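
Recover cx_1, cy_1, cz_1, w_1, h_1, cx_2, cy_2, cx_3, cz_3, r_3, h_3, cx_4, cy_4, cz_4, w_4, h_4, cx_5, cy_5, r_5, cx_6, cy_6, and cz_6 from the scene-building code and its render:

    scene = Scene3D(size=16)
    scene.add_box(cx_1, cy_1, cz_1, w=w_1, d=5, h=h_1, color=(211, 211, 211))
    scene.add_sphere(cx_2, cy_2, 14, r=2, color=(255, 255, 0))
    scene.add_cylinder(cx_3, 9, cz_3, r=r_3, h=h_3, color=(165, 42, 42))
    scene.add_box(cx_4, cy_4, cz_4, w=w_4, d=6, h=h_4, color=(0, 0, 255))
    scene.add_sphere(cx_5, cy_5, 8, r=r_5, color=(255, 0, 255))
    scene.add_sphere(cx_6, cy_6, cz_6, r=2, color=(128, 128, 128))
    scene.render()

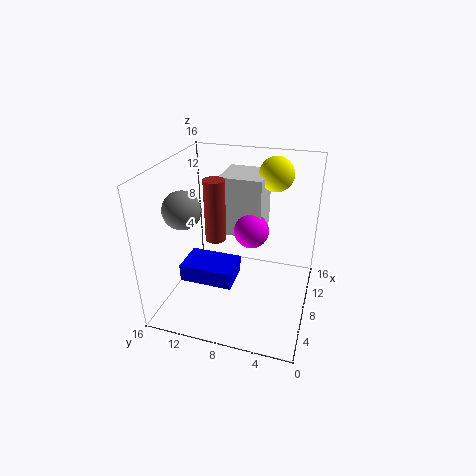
cx_1 = 10
cy_1 = 6
cz_1 = 7
w_1 = 5
h_1 = 7
cx_2 = 13
cy_2 = 5
cx_3 = 4
cz_3 = 10
r_3 = 1
h_3 = 6
cx_4 = 5
cy_4 = 8
cz_4 = 3
w_4 = 4
h_4 = 2
cx_5 = 10
cy_5 = 7
r_5 = 2
cx_6 = 5
cy_6 = 13
cz_6 = 12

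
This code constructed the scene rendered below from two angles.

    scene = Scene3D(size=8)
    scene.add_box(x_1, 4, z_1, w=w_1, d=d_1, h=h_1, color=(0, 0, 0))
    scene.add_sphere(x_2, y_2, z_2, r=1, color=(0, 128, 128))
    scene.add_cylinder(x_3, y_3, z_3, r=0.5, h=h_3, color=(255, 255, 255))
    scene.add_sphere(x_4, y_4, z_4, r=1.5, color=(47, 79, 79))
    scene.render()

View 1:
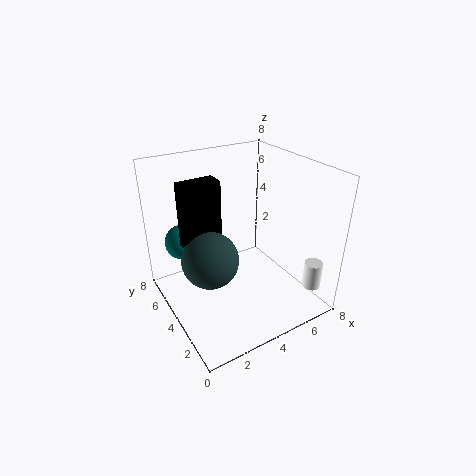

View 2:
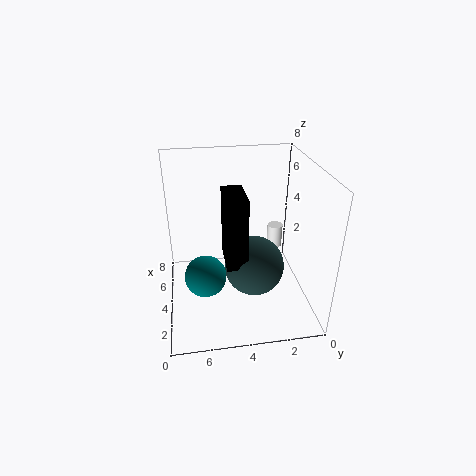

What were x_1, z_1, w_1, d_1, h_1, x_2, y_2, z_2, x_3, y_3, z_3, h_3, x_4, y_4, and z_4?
x_1 = 1, z_1 = 4, w_1 = 2, d_1 = 1, h_1 = 3.5, x_2 = 1.5, y_2 = 6, z_2 = 3.5, x_3 = 7, y_3 = 1, z_3 = 1.5, h_3 = 1.5, x_4 = 2, y_4 = 3.5, z_4 = 3.5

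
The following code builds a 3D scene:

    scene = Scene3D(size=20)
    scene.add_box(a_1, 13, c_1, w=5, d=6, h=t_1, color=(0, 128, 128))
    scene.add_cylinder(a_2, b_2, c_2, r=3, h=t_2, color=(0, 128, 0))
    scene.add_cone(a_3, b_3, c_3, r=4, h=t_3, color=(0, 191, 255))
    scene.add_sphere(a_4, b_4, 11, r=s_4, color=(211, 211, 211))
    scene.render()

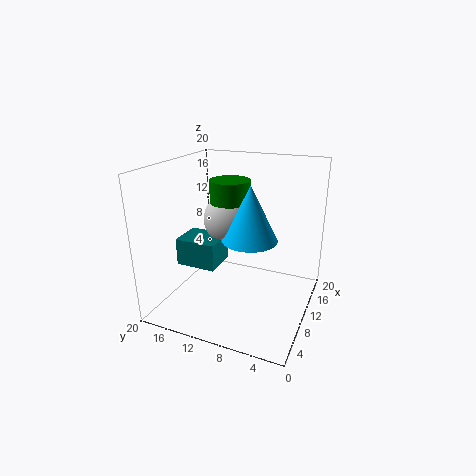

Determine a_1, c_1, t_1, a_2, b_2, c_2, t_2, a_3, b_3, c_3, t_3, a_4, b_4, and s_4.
a_1 = 8; c_1 = 5; t_1 = 4; a_2 = 14; b_2 = 13; c_2 = 12; t_2 = 5; a_3 = 12; b_3 = 9; c_3 = 9; t_3 = 8; a_4 = 14; b_4 = 13; s_4 = 4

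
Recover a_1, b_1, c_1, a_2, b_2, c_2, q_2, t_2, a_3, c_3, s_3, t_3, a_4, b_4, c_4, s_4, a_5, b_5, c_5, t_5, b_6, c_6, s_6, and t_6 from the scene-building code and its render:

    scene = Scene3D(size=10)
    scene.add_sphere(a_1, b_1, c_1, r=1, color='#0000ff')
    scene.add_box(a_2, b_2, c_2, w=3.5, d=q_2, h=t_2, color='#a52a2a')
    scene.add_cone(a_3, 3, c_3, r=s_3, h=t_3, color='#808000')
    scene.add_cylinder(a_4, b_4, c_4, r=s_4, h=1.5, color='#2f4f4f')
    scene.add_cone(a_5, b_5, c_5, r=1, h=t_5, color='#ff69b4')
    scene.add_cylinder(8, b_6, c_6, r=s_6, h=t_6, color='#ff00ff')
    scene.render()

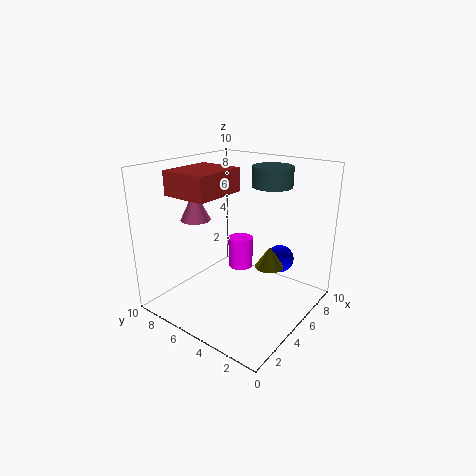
a_1 = 7.5
b_1 = 3
c_1 = 3
a_2 = 1
b_2 = 4.5
c_2 = 8.5
q_2 = 3
t_2 = 1.5
a_3 = 6
c_3 = 3
s_3 = 1
t_3 = 1.5
a_4 = 8.5
b_4 = 4.5
c_4 = 8
s_4 = 1.5
a_5 = 3
b_5 = 7
c_5 = 6.5
t_5 = 2
b_6 = 7
c_6 = 1
s_6 = 1
t_6 = 2.5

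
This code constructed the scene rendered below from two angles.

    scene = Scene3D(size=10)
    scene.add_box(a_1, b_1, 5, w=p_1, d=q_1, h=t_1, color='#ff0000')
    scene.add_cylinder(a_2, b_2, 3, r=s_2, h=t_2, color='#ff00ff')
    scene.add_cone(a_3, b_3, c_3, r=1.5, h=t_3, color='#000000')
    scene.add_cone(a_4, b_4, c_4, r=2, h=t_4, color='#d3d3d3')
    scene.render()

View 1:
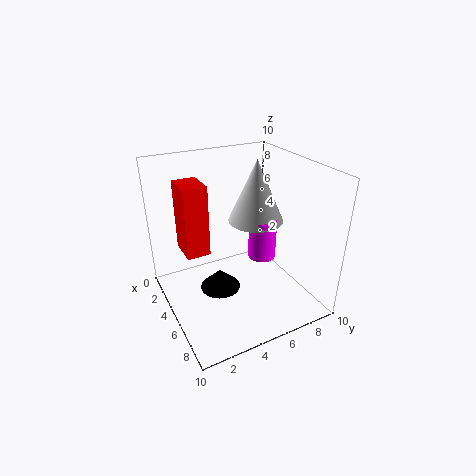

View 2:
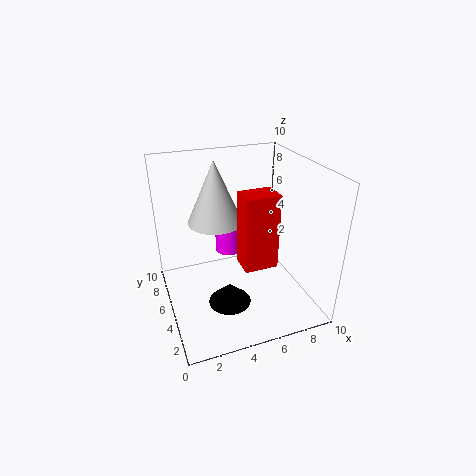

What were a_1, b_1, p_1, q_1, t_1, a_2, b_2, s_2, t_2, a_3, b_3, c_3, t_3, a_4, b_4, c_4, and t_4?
a_1 = 4
b_1 = 1
p_1 = 2
q_1 = 1.5
t_1 = 4.5
a_2 = 5
b_2 = 7
s_2 = 1
t_2 = 3
a_3 = 4
b_3 = 4
c_3 = 0.5
t_3 = 1.5
a_4 = 4
b_4 = 7
c_4 = 5.5
t_4 = 4.5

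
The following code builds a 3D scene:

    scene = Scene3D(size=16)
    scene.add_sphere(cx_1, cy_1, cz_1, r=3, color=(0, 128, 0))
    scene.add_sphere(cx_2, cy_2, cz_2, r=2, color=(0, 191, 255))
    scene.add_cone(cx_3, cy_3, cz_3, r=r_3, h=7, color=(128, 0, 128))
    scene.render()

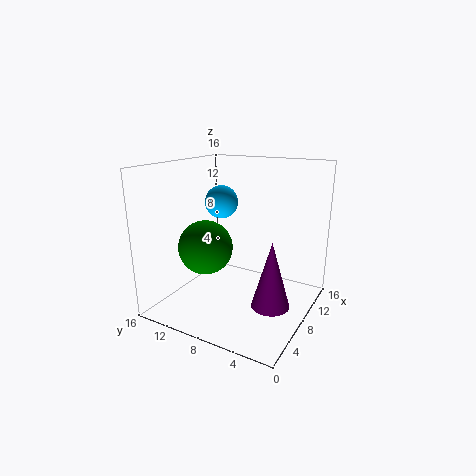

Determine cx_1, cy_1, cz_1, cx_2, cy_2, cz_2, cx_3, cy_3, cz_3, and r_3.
cx_1 = 6
cy_1 = 11
cz_1 = 7
cx_2 = 11
cy_2 = 12
cz_2 = 11
cx_3 = 6
cy_3 = 3
cz_3 = 2
r_3 = 2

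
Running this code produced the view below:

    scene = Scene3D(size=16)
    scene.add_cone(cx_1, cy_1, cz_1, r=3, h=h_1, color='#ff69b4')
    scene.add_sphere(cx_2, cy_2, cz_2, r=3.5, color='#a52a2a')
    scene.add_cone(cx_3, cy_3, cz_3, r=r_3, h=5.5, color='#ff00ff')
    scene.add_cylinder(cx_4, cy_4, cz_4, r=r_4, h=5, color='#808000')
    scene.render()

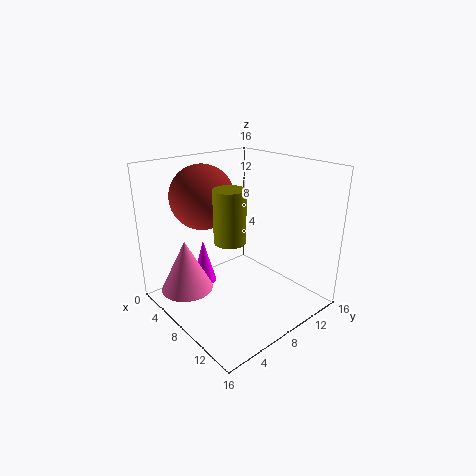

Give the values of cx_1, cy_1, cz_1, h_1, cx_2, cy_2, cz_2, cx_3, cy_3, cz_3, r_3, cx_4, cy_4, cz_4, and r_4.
cx_1 = 4; cy_1 = 3.5; cz_1 = 1.5; h_1 = 6; cx_2 = 5; cy_2 = 5.5; cz_2 = 12.5; cx_3 = 2.5; cy_3 = 7; cz_3 = 0.5; r_3 = 1.5; cx_4 = 11.5; cy_4 = 4; cz_4 = 10; r_4 = 1.5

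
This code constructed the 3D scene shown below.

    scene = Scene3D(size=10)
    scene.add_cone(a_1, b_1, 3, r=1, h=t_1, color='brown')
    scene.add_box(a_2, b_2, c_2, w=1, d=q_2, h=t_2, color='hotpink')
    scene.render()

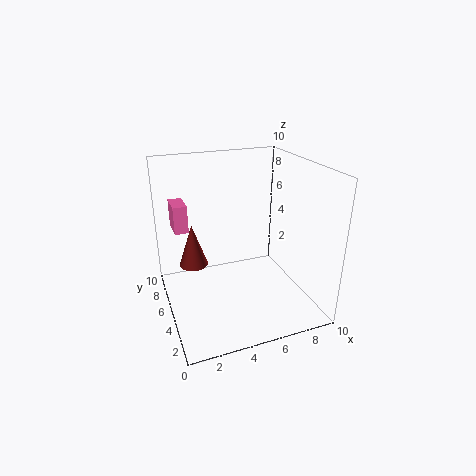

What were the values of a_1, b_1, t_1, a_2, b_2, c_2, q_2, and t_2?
a_1 = 2, b_1 = 6, t_1 = 3, a_2 = 1, b_2 = 7, c_2 = 5, q_2 = 2, t_2 = 2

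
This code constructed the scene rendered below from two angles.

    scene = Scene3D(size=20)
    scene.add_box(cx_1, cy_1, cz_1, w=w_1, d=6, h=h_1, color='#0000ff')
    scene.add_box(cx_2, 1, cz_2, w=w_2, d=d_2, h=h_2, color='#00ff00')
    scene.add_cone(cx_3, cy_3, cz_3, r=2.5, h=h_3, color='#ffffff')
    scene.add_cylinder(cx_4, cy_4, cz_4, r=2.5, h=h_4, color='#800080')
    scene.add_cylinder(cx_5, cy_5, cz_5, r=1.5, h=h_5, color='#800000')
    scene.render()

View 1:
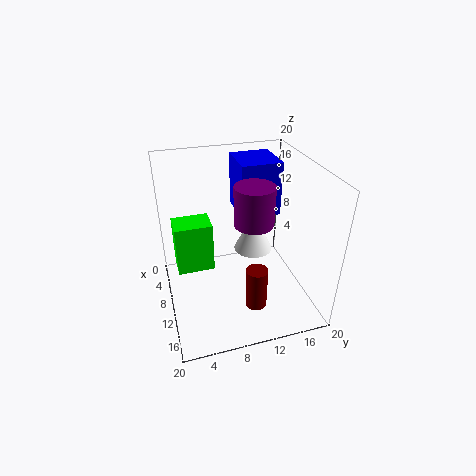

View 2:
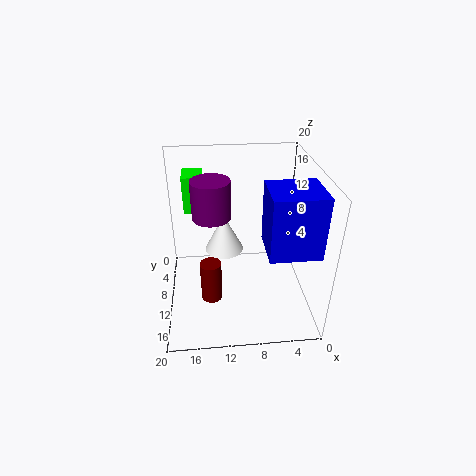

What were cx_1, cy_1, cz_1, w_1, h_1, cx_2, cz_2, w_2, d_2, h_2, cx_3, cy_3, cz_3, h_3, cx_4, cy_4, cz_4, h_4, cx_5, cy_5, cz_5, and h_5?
cx_1 = 0.5, cy_1 = 11.5, cz_1 = 11, w_1 = 6.5, h_1 = 8, cx_2 = 14.5, cz_2 = 11.5, w_2 = 3, d_2 = 4, h_2 = 5.5, cx_3 = 12, cy_3 = 11.5, cz_3 = 9.5, h_3 = 5, cx_4 = 13.5, cy_4 = 11, cz_4 = 14, h_4 = 5, cx_5 = 14, cy_5 = 11.5, cz_5 = 1, h_5 = 6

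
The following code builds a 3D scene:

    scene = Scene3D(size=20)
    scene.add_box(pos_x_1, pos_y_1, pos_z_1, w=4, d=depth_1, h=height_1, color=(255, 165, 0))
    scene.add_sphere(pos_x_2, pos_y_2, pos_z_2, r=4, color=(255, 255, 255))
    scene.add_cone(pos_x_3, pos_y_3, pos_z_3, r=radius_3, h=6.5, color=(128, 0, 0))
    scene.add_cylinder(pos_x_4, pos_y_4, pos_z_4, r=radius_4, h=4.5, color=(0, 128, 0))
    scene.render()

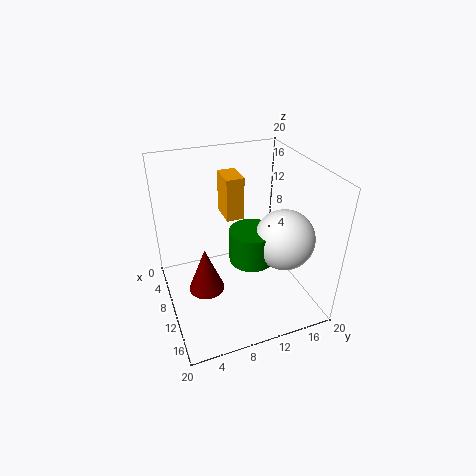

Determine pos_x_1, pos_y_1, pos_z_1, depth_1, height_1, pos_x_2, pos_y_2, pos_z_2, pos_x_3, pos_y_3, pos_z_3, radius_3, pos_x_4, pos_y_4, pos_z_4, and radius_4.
pos_x_1 = 4.5; pos_y_1 = 9; pos_z_1 = 12; depth_1 = 2.5; height_1 = 6; pos_x_2 = 14; pos_y_2 = 15; pos_z_2 = 11; pos_x_3 = 10.5; pos_y_3 = 5; pos_z_3 = 3; radius_3 = 2.5; pos_x_4 = 12.5; pos_y_4 = 11; pos_z_4 = 8; radius_4 = 3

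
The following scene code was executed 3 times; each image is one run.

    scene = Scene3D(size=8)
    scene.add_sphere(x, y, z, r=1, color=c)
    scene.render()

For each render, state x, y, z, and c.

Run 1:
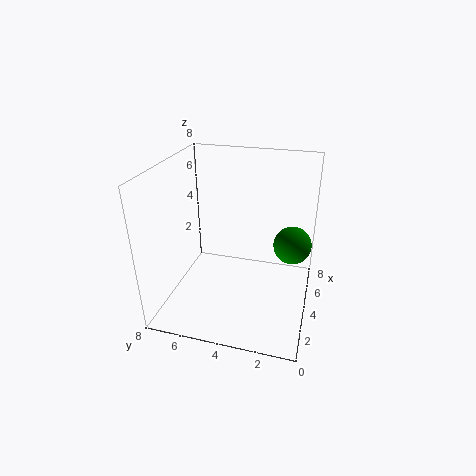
x = 4, y = 1, z = 4, c = 'green'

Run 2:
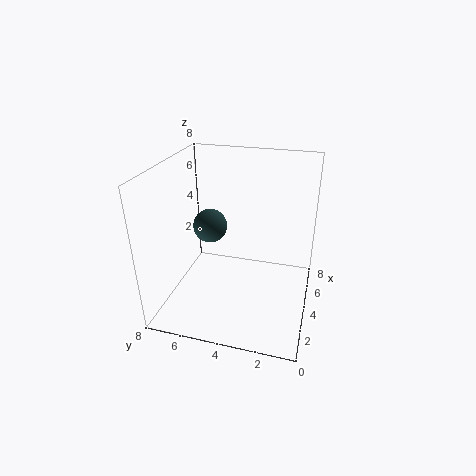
x = 5, y = 6, z = 4, c = 'darkslategray'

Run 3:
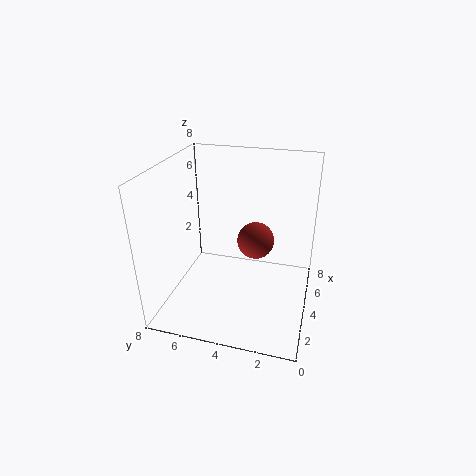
x = 4, y = 3, z = 4, c = 'brown'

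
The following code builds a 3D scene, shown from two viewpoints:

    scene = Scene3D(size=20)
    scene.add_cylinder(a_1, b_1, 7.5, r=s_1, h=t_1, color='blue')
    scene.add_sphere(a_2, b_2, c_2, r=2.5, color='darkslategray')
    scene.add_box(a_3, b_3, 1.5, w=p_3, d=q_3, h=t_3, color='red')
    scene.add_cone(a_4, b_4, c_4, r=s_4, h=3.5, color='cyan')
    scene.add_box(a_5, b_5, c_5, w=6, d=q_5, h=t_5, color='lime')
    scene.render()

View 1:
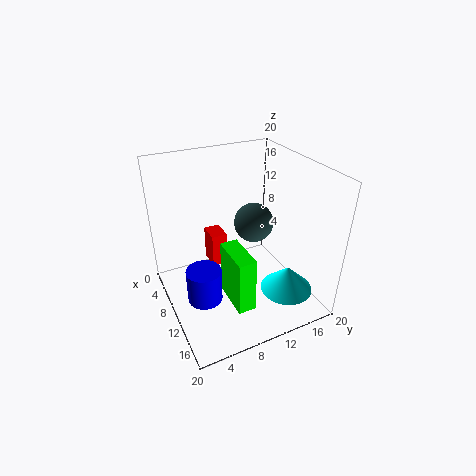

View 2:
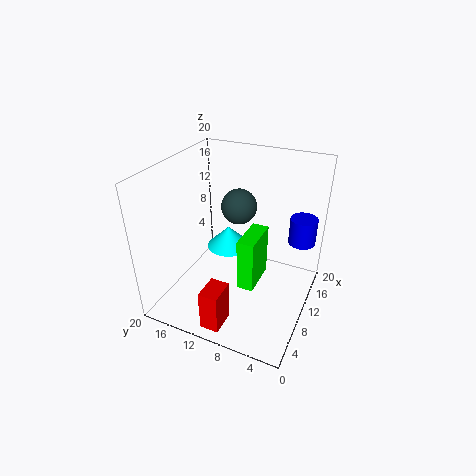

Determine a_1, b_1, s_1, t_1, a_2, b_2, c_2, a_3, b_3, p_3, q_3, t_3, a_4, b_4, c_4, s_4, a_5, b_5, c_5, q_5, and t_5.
a_1 = 16.5
b_1 = 2.5
s_1 = 2
t_1 = 4
a_2 = 12.5
b_2 = 11
c_2 = 13.5
a_3 = 0.5
b_3 = 8.5
p_3 = 3.5
q_3 = 2.5
t_3 = 5.5
a_4 = 16
b_4 = 14.5
c_4 = 4
s_4 = 3.5
a_5 = 9.5
b_5 = 7.5
c_5 = 1.5
q_5 = 2.5
t_5 = 8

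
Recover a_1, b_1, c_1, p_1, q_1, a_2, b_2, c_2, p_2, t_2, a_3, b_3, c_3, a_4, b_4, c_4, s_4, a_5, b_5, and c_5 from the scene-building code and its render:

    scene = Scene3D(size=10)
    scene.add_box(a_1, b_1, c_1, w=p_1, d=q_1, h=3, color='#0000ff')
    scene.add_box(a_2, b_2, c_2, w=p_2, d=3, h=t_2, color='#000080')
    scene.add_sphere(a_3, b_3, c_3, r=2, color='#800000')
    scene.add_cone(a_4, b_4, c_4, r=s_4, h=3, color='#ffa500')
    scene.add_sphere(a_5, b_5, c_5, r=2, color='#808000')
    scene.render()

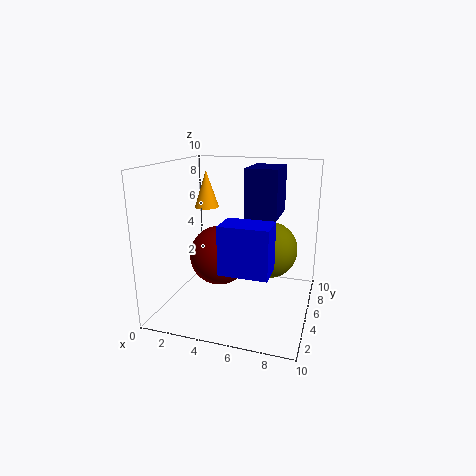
a_1 = 5; b_1 = 1; c_1 = 4; p_1 = 3; q_1 = 2; a_2 = 6; b_2 = 3; c_2 = 7; p_2 = 2; t_2 = 3; a_3 = 4; b_3 = 4; c_3 = 4; a_4 = 1; b_4 = 9; c_4 = 6; s_4 = 1; a_5 = 7; b_5 = 6; c_5 = 4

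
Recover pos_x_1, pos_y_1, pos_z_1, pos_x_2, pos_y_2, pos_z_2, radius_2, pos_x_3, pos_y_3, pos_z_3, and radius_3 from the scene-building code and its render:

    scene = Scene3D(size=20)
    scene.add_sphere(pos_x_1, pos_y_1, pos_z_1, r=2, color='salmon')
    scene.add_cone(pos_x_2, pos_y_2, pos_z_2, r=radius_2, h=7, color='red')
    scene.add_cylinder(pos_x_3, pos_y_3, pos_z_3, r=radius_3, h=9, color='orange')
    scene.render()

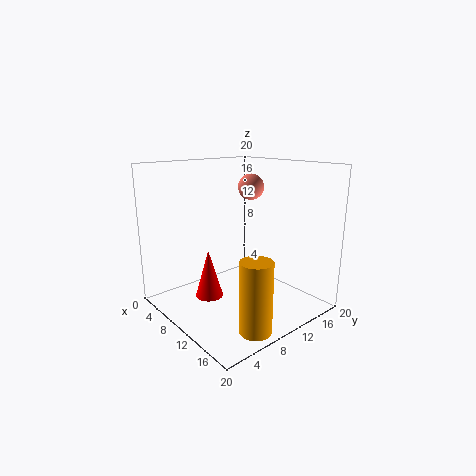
pos_x_1 = 6
pos_y_1 = 16
pos_z_1 = 16
pos_x_2 = 7
pos_y_2 = 7
pos_z_2 = 1
radius_2 = 2
pos_x_3 = 18
pos_y_3 = 6
pos_z_3 = 1
radius_3 = 2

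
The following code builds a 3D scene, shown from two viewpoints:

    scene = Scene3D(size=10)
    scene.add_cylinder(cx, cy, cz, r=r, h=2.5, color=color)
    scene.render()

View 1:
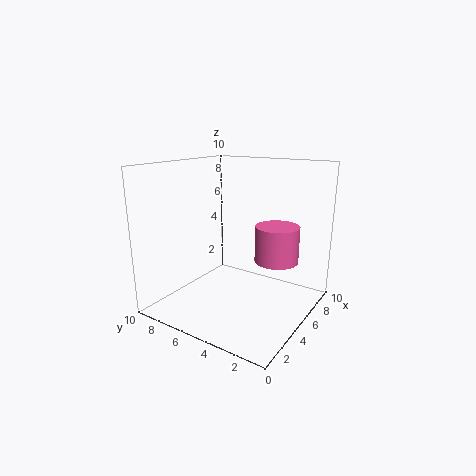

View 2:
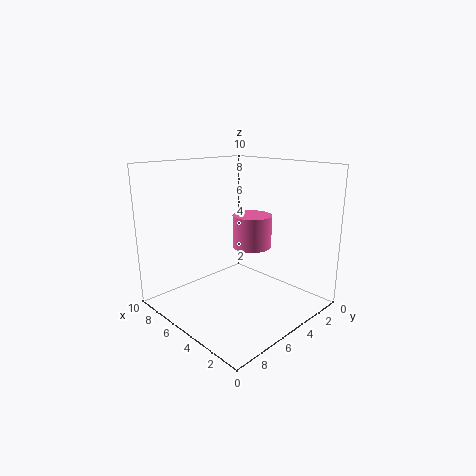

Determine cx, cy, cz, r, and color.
cx = 6, cy = 2.5, cz = 3.5, r = 1.5, color = 'hotpink'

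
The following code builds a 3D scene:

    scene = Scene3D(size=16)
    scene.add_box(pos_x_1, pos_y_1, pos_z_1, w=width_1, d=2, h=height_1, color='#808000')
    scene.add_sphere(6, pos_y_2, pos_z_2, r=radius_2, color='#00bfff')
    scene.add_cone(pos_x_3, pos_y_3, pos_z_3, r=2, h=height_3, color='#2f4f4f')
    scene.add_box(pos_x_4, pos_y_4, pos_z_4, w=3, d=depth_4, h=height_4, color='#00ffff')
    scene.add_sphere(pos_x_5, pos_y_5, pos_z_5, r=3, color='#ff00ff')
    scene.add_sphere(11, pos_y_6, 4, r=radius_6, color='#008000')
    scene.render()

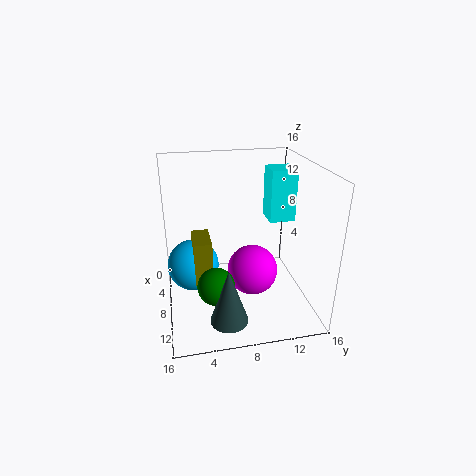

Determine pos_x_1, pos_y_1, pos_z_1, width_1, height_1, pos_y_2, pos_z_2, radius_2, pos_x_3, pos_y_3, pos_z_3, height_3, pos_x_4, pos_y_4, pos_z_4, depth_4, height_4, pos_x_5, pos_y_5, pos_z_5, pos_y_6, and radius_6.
pos_x_1 = 5, pos_y_1 = 3, pos_z_1 = 3, width_1 = 4, height_1 = 5, pos_y_2 = 3, pos_z_2 = 4, radius_2 = 3, pos_x_3 = 13, pos_y_3 = 6, pos_z_3 = 1, height_3 = 6, pos_x_4 = 4, pos_y_4 = 12, pos_z_4 = 9, depth_4 = 3, height_4 = 6, pos_x_5 = 7, pos_y_5 = 10, pos_z_5 = 3, pos_y_6 = 5, radius_6 = 2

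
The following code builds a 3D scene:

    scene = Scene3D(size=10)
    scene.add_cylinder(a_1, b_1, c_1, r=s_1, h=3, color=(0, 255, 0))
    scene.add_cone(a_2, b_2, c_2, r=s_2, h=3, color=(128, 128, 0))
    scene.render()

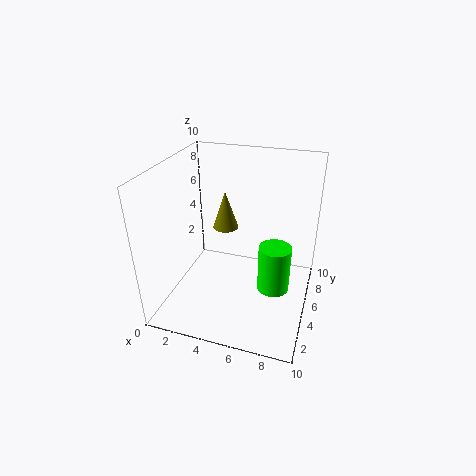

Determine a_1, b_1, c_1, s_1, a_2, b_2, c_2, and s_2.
a_1 = 8
b_1 = 3
c_1 = 3
s_1 = 1
a_2 = 3
b_2 = 8
c_2 = 4
s_2 = 1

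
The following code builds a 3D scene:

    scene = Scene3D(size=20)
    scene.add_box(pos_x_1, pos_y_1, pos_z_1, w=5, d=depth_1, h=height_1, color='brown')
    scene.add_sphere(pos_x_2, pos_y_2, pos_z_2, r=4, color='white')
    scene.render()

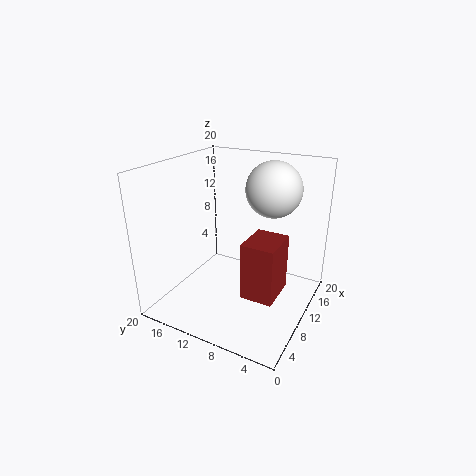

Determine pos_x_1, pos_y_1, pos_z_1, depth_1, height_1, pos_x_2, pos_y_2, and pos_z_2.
pos_x_1 = 3
pos_y_1 = 2
pos_z_1 = 6
depth_1 = 4
height_1 = 7
pos_x_2 = 15
pos_y_2 = 7
pos_z_2 = 16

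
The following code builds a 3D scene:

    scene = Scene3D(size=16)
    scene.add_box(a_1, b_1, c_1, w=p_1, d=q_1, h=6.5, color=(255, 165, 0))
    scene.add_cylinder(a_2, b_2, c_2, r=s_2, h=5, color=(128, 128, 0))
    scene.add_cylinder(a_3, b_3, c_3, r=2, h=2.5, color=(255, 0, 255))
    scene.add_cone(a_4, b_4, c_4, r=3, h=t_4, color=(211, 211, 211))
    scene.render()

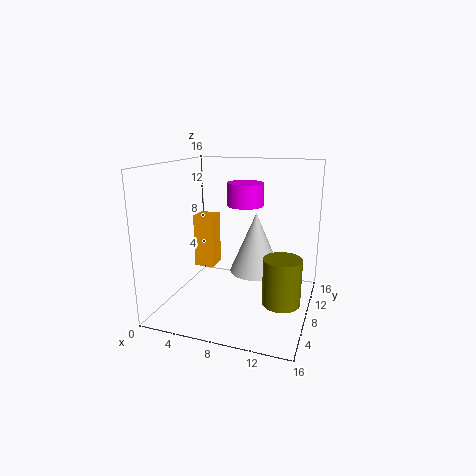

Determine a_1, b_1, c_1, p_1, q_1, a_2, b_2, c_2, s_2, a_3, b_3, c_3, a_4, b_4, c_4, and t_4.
a_1 = 1.5
b_1 = 10
c_1 = 3
p_1 = 2.5
q_1 = 2.5
a_2 = 13.5
b_2 = 6
c_2 = 2
s_2 = 2
a_3 = 8.5
b_3 = 9
c_3 = 11.5
a_4 = 9.5
b_4 = 10
c_4 = 3.5
t_4 = 7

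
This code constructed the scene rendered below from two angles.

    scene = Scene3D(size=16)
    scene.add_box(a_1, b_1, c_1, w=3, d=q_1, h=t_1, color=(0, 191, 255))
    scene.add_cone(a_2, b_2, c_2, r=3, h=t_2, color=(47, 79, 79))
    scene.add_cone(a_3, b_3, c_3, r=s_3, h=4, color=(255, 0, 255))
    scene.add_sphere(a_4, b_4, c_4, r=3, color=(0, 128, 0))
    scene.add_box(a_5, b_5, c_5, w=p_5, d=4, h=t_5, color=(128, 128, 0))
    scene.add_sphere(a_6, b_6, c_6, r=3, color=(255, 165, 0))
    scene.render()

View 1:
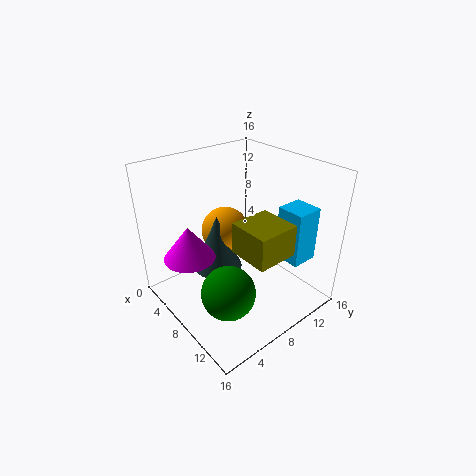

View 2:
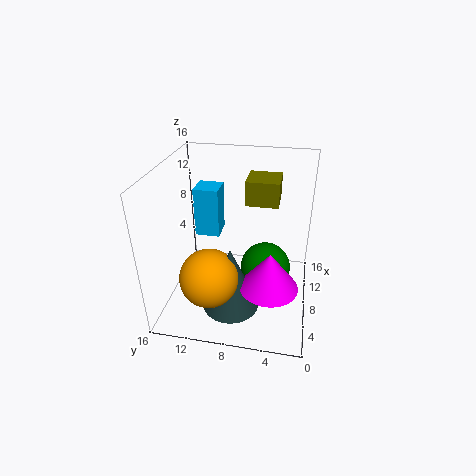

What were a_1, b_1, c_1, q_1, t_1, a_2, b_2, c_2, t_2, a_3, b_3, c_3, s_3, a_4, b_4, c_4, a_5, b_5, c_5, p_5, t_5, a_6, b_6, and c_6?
a_1 = 11; b_1 = 11; c_1 = 6; q_1 = 3; t_1 = 6; a_2 = 4; b_2 = 8; c_2 = 2; t_2 = 7; a_3 = 4; b_3 = 4; c_3 = 5; s_3 = 3; a_4 = 10; b_4 = 5; c_4 = 3; a_5 = 12; b_5 = 4; c_5 = 10; p_5 = 4; t_5 = 3; a_6 = 3; b_6 = 10; c_6 = 6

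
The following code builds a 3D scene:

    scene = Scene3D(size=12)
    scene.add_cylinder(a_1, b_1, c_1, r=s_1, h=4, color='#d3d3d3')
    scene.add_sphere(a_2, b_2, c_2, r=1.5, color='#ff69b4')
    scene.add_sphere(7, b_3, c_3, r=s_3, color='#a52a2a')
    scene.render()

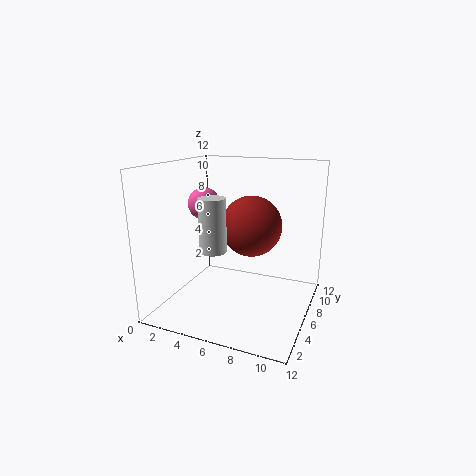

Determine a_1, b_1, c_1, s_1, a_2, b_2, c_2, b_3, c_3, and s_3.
a_1 = 5.5
b_1 = 2.5
c_1 = 6
s_1 = 1
a_2 = 1.5
b_2 = 8.5
c_2 = 8
b_3 = 6.5
c_3 = 7
s_3 = 2.5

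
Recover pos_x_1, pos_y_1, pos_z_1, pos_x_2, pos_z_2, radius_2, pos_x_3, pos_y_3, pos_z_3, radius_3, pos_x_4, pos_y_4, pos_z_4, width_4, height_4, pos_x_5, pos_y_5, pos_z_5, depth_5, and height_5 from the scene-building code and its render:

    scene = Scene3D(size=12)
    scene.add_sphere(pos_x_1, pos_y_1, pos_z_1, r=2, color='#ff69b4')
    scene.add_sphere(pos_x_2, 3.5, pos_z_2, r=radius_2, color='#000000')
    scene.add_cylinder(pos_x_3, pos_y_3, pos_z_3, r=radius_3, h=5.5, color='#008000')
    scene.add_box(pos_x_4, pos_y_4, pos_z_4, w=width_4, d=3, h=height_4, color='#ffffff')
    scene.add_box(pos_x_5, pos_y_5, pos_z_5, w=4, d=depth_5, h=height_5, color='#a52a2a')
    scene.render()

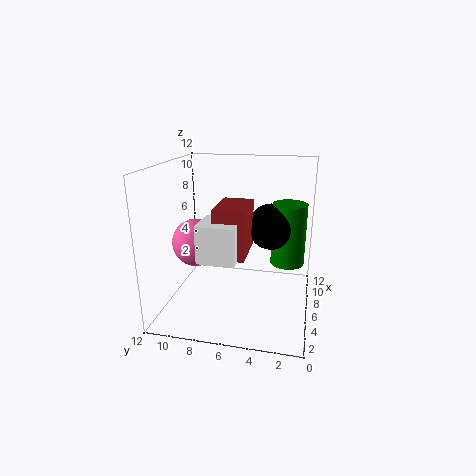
pos_x_1 = 5.5, pos_y_1 = 9.5, pos_z_1 = 5.5, pos_x_2 = 8, pos_z_2 = 6.5, radius_2 = 2, pos_x_3 = 8.5, pos_y_3 = 2, pos_z_3 = 3, radius_3 = 1.5, pos_x_4 = 2.5, pos_y_4 = 5.5, pos_z_4 = 5, width_4 = 3, height_4 = 3, pos_x_5 = 3.5, pos_y_5 = 5, pos_z_5 = 5, depth_5 = 2.5, height_5 = 4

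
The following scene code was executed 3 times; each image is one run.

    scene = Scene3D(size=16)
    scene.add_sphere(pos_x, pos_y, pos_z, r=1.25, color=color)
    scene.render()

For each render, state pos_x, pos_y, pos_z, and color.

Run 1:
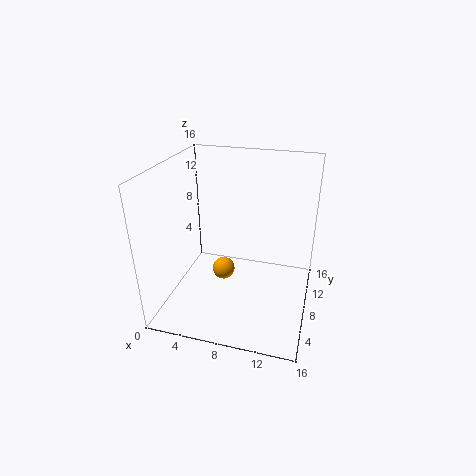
pos_x = 6.5, pos_y = 7.25, pos_z = 4.25, color = 'orange'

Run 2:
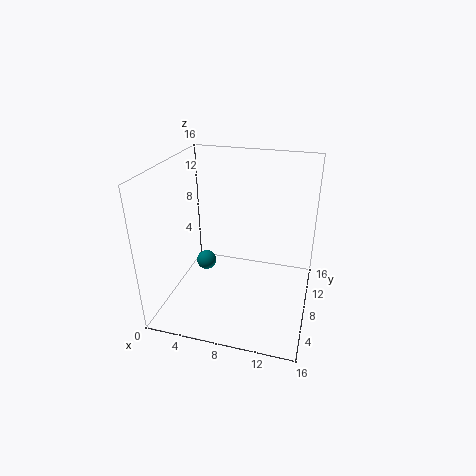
pos_x = 2.75, pos_y = 11.25, pos_z = 2.25, color = 'teal'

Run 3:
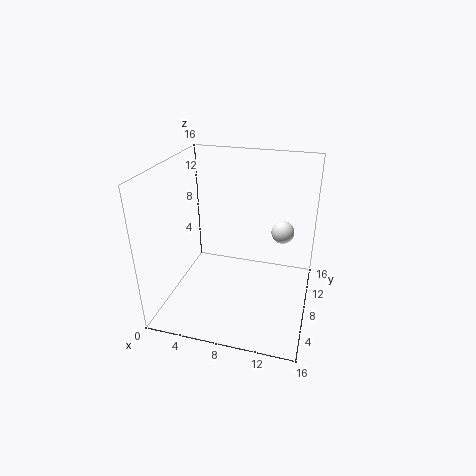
pos_x = 12.75, pos_y = 9.25, pos_z = 8.75, color = 'white'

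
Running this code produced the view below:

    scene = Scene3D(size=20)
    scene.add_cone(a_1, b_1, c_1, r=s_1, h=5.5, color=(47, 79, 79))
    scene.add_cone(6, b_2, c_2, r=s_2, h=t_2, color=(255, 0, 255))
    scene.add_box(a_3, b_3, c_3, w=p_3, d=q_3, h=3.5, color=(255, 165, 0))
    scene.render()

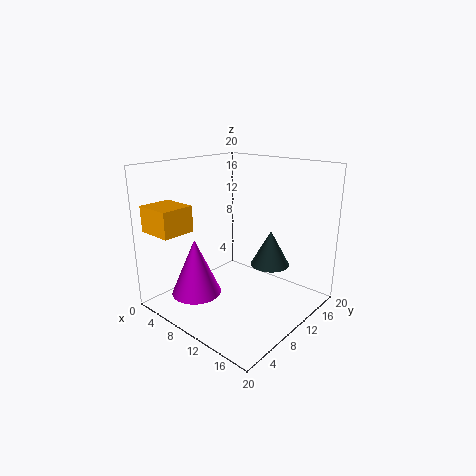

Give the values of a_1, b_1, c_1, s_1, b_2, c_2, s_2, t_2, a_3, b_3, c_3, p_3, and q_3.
a_1 = 11; b_1 = 16.5; c_1 = 4; s_1 = 3; b_2 = 5.5; c_2 = 2; s_2 = 3.5; t_2 = 8; a_3 = 1.5; b_3 = 0.5; c_3 = 11.5; p_3 = 5; q_3 = 4.5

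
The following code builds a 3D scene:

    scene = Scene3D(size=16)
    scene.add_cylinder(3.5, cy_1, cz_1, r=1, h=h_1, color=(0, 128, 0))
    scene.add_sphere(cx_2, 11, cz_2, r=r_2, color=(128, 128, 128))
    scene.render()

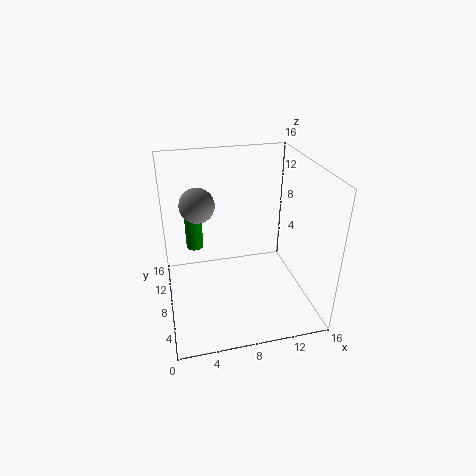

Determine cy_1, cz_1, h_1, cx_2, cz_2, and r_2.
cy_1 = 11.5
cz_1 = 5.5
h_1 = 6.5
cx_2 = 4
cz_2 = 11
r_2 = 2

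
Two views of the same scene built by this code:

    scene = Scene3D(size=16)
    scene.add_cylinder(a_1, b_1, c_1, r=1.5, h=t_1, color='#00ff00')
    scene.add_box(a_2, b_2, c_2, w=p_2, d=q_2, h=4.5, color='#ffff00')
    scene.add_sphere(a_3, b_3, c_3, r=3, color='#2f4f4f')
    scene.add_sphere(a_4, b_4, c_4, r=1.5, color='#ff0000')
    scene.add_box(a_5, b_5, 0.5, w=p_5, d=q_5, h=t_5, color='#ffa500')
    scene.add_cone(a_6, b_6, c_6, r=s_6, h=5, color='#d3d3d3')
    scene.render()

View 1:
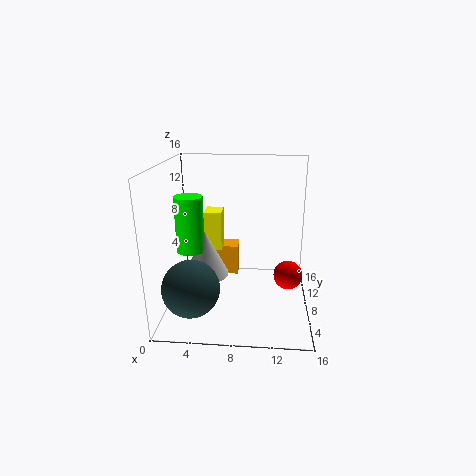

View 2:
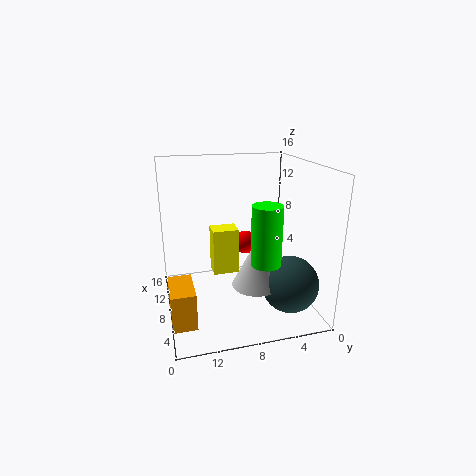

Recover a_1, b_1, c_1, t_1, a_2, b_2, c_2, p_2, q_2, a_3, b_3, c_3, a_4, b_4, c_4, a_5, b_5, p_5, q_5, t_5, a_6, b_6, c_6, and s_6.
a_1 = 3
b_1 = 6.5
c_1 = 7
t_1 = 6
a_2 = 4
b_2 = 9
c_2 = 6
p_2 = 2
q_2 = 2.5
a_3 = 3.5
b_3 = 3.5
c_3 = 4
a_4 = 13.5
b_4 = 5.5
c_4 = 5
a_5 = 3
b_5 = 13.5
p_5 = 4.5
q_5 = 2.5
t_5 = 4
a_6 = 4.5
b_6 = 7
c_6 = 4
s_6 = 2.5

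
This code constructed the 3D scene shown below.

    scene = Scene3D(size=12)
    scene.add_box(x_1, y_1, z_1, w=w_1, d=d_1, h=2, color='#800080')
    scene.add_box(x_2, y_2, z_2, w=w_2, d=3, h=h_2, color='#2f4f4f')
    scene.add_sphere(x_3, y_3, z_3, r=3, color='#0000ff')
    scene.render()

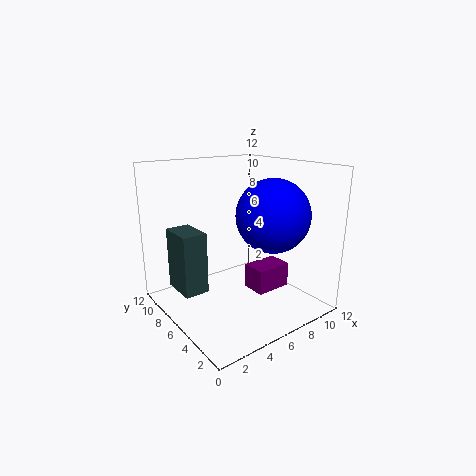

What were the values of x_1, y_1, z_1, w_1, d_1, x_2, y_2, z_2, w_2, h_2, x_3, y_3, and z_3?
x_1 = 6
y_1 = 3
z_1 = 2
w_1 = 3
d_1 = 2
x_2 = 1
y_2 = 6
z_2 = 2
w_2 = 2
h_2 = 5
x_3 = 8
y_3 = 4
z_3 = 8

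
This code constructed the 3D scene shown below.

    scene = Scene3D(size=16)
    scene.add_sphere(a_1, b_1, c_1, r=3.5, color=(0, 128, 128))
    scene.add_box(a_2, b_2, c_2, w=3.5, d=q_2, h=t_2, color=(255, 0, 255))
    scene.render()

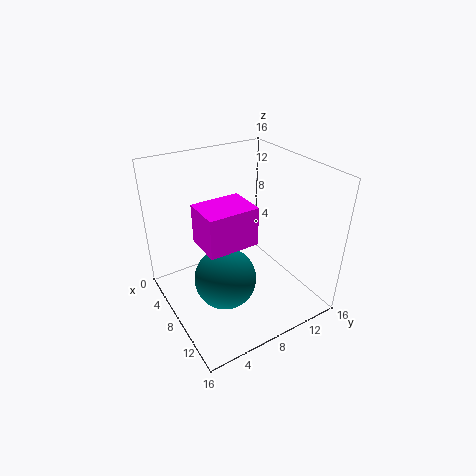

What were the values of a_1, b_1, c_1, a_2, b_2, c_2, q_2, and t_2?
a_1 = 8.5; b_1 = 6; c_1 = 3.5; a_2 = 11; b_2 = 1.5; c_2 = 11.5; q_2 = 4.5; t_2 = 3.5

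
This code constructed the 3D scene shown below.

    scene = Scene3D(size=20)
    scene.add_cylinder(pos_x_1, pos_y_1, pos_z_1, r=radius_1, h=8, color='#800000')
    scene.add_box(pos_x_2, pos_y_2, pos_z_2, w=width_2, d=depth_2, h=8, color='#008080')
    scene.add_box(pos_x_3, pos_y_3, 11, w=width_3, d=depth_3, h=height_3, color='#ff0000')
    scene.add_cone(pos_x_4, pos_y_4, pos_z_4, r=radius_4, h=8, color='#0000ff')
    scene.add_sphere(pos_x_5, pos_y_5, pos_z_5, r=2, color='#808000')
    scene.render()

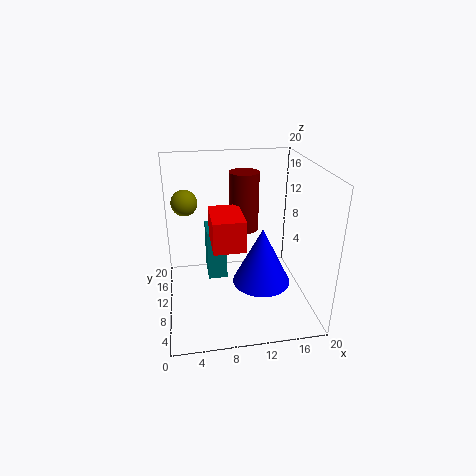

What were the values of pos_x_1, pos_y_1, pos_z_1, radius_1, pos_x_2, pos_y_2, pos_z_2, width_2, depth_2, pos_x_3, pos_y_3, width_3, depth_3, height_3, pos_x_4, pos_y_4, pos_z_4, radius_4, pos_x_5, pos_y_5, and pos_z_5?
pos_x_1 = 11
pos_y_1 = 11
pos_z_1 = 11
radius_1 = 2
pos_x_2 = 6
pos_y_2 = 14
pos_z_2 = 1
width_2 = 3
depth_2 = 5
pos_x_3 = 6
pos_y_3 = 4
width_3 = 4
depth_3 = 6
height_3 = 4
pos_x_4 = 13
pos_y_4 = 8
pos_z_4 = 4
radius_4 = 4
pos_x_5 = 3
pos_y_5 = 17
pos_z_5 = 13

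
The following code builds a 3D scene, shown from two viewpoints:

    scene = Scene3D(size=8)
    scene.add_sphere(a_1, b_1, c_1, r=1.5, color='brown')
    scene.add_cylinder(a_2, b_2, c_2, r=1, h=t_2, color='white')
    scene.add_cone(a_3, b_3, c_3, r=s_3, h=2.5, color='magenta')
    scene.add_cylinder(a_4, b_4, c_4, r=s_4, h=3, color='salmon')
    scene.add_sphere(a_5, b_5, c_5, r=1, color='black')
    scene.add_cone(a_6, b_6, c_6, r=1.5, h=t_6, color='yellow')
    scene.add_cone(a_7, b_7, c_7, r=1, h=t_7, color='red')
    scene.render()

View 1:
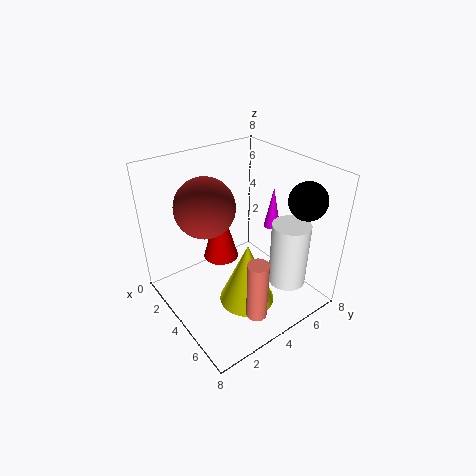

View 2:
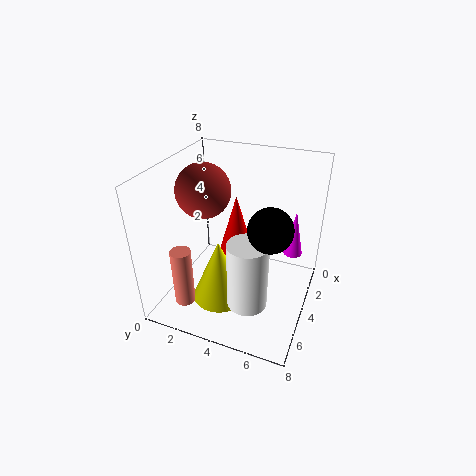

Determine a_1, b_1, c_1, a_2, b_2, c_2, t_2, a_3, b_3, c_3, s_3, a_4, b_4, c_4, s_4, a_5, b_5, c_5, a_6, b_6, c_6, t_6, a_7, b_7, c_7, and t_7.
a_1 = 4; b_1 = 2; c_1 = 6.5; a_2 = 6.5; b_2 = 5.5; c_2 = 2; t_2 = 3.5; a_3 = 3.5; b_3 = 7; c_3 = 3.5; s_3 = 0.5; a_4 = 7.5; b_4 = 2.5; c_4 = 2; s_4 = 0.5; a_5 = 6.5; b_5 = 6.5; c_5 = 6.5; a_6 = 5.5; b_6 = 3.5; c_6 = 1; t_6 = 3.5; a_7 = 3; b_7 = 3.5; c_7 = 2.5; t_7 = 3.5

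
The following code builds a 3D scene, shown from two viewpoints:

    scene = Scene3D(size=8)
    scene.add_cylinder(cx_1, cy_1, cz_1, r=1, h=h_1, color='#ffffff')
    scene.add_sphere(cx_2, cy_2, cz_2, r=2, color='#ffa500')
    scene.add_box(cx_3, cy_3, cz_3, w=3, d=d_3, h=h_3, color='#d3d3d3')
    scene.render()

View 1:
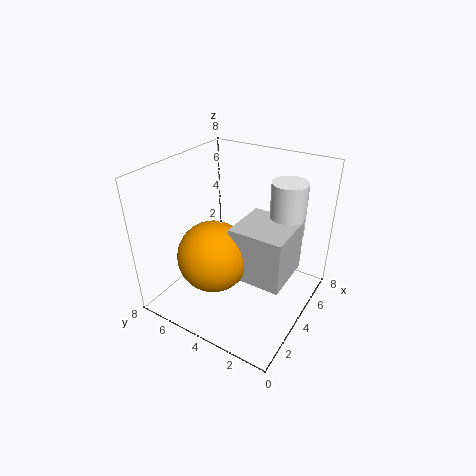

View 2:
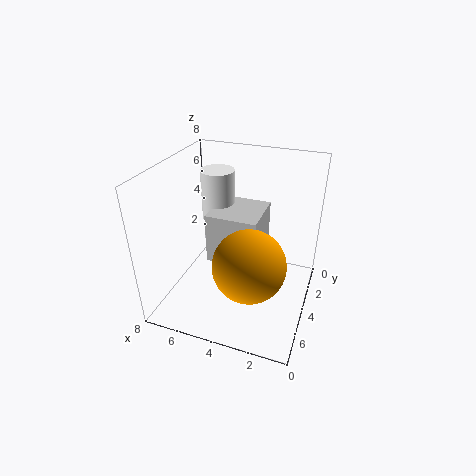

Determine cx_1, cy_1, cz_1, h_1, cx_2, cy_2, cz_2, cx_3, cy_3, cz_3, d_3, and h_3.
cx_1 = 6, cy_1 = 2, cz_1 = 4, h_1 = 3, cx_2 = 3, cy_2 = 5, cz_2 = 3, cx_3 = 3, cy_3 = 1, cz_3 = 2, d_3 = 3, h_3 = 3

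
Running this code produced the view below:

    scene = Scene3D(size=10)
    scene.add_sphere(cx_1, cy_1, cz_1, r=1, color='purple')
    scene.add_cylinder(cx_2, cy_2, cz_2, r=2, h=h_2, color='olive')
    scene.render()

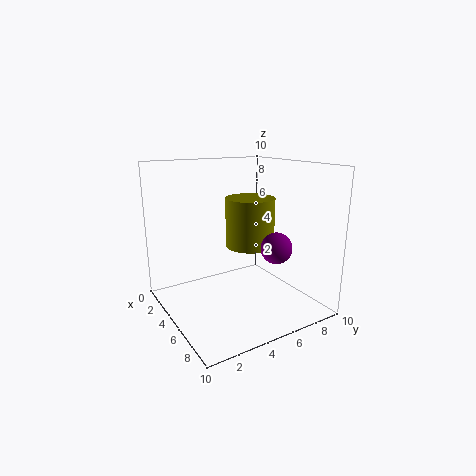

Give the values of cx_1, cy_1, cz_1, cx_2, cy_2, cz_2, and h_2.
cx_1 = 8; cy_1 = 6; cz_1 = 5; cx_2 = 2; cy_2 = 8; cz_2 = 3; h_2 = 4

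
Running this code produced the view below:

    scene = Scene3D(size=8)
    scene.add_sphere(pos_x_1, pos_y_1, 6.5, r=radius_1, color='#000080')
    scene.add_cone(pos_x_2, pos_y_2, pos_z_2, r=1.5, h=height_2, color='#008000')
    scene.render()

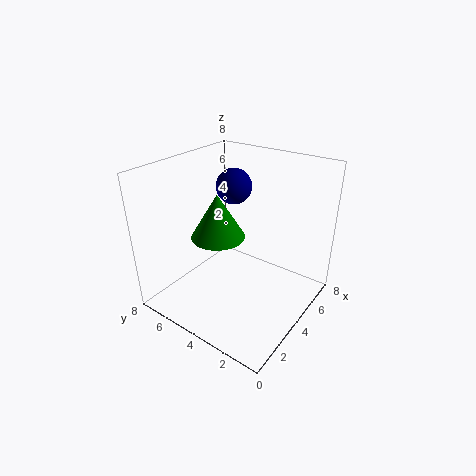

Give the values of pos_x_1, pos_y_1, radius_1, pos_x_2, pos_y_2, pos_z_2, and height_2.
pos_x_1 = 5
pos_y_1 = 5
radius_1 = 1
pos_x_2 = 3.5
pos_y_2 = 5
pos_z_2 = 4
height_2 = 2.5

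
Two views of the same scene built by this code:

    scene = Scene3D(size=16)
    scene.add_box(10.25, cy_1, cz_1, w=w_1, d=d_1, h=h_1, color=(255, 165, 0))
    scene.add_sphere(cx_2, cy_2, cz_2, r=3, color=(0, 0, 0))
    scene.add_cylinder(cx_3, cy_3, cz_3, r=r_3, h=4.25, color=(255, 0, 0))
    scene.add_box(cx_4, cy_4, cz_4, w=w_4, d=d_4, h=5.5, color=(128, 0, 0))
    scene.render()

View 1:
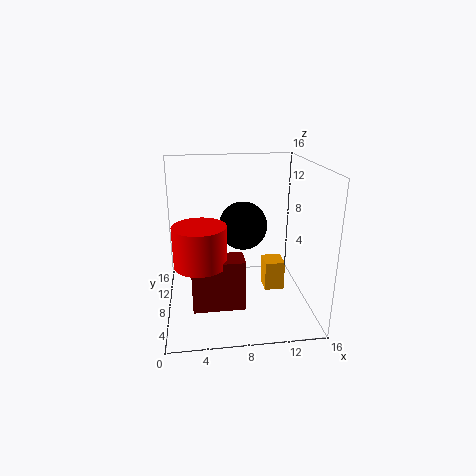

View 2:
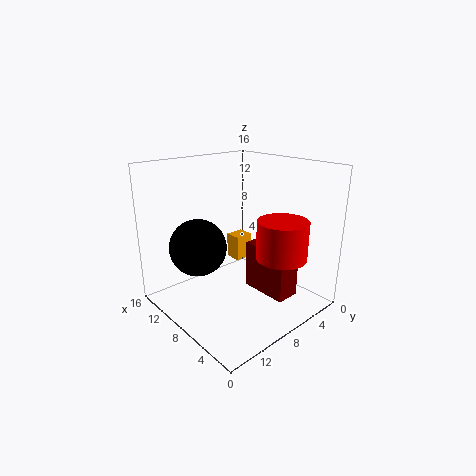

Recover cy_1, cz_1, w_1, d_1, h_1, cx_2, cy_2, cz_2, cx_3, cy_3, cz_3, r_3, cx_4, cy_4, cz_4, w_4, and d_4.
cy_1 = 3.75
cz_1 = 3.75
w_1 = 2
d_1 = 2.25
h_1 = 3
cx_2 = 9.25
cy_2 = 12.5
cz_2 = 7.75
cx_3 = 3.75
cy_3 = 5.5
cz_3 = 6.25
r_3 = 2.75
cx_4 = 2.75
cy_4 = 3.75
cz_4 = 1.5
w_4 = 5.5
d_4 = 2.75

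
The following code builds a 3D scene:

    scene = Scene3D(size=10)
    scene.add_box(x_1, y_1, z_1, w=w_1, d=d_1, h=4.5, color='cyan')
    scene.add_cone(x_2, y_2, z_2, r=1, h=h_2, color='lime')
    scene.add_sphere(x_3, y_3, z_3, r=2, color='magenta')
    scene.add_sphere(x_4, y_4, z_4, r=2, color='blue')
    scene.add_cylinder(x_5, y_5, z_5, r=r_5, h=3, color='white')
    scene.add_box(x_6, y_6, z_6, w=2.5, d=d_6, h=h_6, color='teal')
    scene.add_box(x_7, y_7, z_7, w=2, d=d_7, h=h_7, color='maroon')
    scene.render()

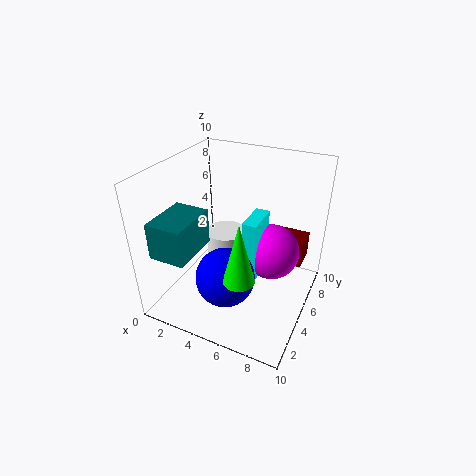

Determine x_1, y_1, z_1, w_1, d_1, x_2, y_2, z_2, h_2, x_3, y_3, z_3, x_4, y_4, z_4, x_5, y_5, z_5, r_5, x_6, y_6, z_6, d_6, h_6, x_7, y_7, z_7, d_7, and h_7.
x_1 = 5.5
y_1 = 4.5
z_1 = 2
w_1 = 1
d_1 = 2.5
x_2 = 6.5
y_2 = 2
z_2 = 4
h_2 = 4
x_3 = 7
y_3 = 6.5
z_3 = 3.5
x_4 = 5
y_4 = 3
z_4 = 3
x_5 = 3
y_5 = 7
z_5 = 1
r_5 = 1.5
x_6 = 0.5
y_6 = 1
z_6 = 4.5
d_6 = 3.5
h_6 = 2.5
x_7 = 7
y_7 = 7.5
z_7 = 2
d_7 = 2
h_7 = 2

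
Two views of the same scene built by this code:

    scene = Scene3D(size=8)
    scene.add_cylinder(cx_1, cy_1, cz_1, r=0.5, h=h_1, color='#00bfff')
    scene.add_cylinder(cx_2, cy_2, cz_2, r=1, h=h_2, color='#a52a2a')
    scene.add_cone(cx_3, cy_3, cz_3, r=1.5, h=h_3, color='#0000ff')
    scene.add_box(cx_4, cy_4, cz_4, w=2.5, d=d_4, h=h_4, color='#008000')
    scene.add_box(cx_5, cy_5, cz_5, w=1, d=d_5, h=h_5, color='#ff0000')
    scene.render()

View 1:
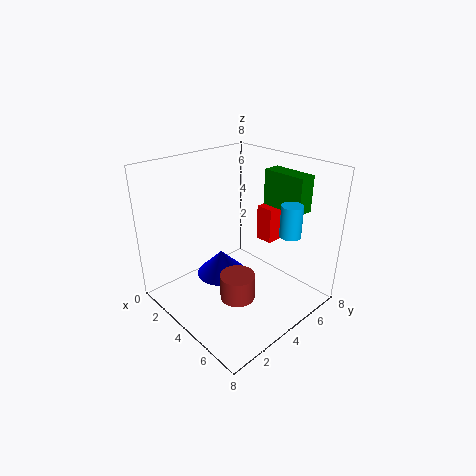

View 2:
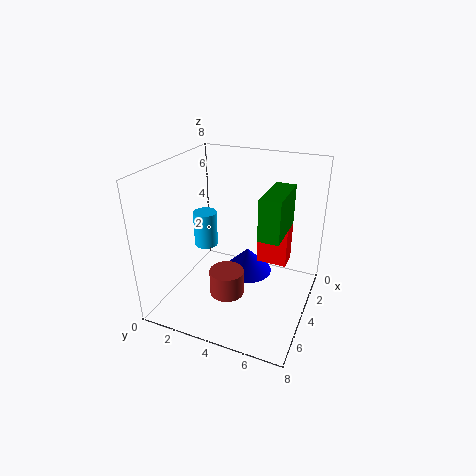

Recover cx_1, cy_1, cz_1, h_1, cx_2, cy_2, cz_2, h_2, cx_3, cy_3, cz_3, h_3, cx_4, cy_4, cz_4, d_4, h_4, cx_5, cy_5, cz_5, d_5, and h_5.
cx_1 = 7.5; cy_1 = 4; cz_1 = 5.5; h_1 = 1.5; cx_2 = 4.5; cy_2 = 3.5; cz_2 = 0.5; h_2 = 1.5; cx_3 = 2.5; cy_3 = 4; cz_3 = 1; h_3 = 1.5; cx_4 = 4; cy_4 = 6; cz_4 = 5.5; d_4 = 1; h_4 = 2; cx_5 = 4; cy_5 = 5.5; cz_5 = 3.5; d_5 = 1.5; h_5 = 2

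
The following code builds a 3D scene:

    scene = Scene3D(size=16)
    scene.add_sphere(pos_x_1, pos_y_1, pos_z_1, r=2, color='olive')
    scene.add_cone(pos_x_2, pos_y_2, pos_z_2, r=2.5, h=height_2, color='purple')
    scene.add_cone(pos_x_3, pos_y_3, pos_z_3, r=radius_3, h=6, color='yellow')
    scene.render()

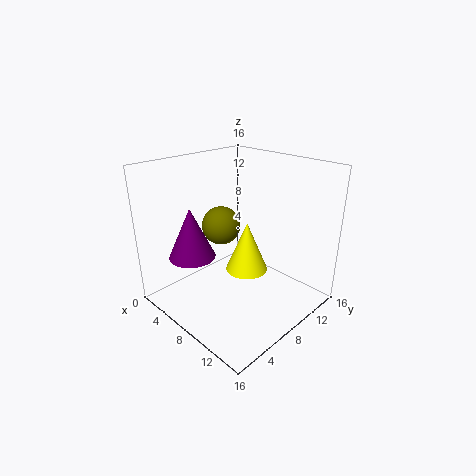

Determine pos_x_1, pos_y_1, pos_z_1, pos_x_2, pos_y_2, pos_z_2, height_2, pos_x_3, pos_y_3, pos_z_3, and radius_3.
pos_x_1 = 7.5, pos_y_1 = 6, pos_z_1 = 10, pos_x_2 = 5.5, pos_y_2 = 3.5, pos_z_2 = 6.5, height_2 = 5.5, pos_x_3 = 7.5, pos_y_3 = 10, pos_z_3 = 3, radius_3 = 2.5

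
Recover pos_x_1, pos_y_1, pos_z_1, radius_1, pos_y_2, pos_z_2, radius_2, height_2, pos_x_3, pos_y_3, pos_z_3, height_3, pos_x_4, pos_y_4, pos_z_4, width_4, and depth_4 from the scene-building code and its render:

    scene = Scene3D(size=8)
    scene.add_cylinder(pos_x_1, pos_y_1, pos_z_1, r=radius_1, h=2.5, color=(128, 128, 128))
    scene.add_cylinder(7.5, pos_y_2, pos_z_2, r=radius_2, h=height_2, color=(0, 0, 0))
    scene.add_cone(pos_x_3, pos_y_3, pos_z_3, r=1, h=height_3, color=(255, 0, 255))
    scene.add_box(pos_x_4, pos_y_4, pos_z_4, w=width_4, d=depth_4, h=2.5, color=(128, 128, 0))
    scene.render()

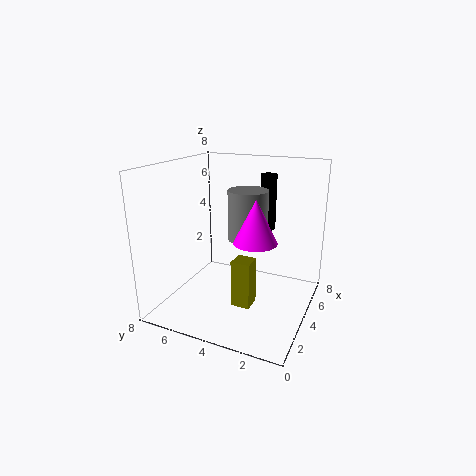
pos_x_1 = 3; pos_y_1 = 3; pos_z_1 = 4.5; radius_1 = 1; pos_y_2 = 3.5; pos_z_2 = 3.5; radius_2 = 0.5; height_2 = 3.5; pos_x_3 = 1.5; pos_y_3 = 2; pos_z_3 = 5; height_3 = 2; pos_x_4 = 2; pos_y_4 = 2.5; pos_z_4 = 1; width_4 = 1; depth_4 = 1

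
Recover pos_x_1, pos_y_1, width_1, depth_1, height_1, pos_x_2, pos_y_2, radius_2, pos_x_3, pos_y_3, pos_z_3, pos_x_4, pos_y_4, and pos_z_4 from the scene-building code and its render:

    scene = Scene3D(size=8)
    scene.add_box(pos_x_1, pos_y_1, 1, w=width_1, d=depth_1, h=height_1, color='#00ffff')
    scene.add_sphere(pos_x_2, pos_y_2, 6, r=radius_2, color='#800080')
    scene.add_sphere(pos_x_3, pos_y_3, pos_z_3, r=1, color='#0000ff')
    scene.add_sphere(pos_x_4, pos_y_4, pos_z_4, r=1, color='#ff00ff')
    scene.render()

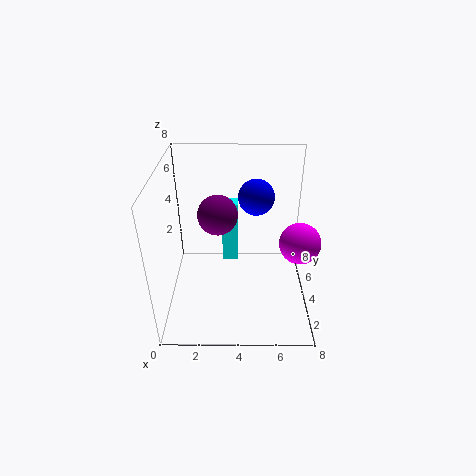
pos_x_1 = 3
pos_y_1 = 6
width_1 = 1
depth_1 = 1
height_1 = 4
pos_x_2 = 3
pos_y_2 = 3
radius_2 = 1
pos_x_3 = 5
pos_y_3 = 5
pos_z_3 = 6
pos_x_4 = 7
pos_y_4 = 2
pos_z_4 = 5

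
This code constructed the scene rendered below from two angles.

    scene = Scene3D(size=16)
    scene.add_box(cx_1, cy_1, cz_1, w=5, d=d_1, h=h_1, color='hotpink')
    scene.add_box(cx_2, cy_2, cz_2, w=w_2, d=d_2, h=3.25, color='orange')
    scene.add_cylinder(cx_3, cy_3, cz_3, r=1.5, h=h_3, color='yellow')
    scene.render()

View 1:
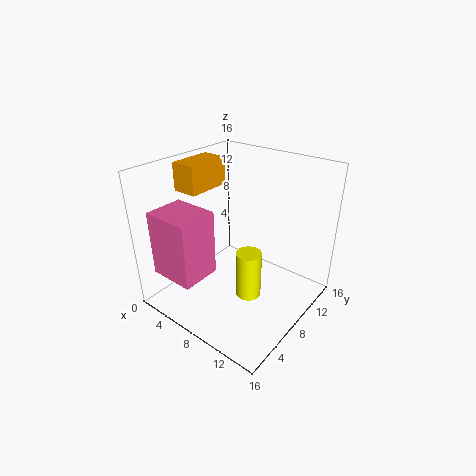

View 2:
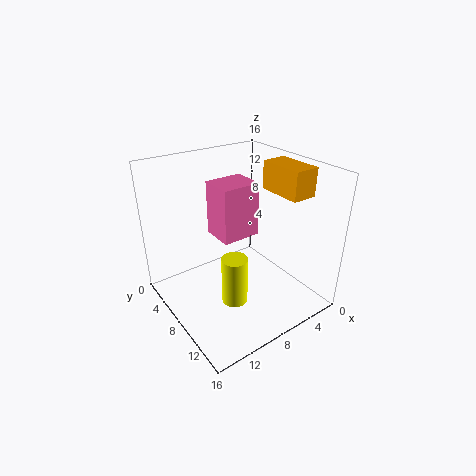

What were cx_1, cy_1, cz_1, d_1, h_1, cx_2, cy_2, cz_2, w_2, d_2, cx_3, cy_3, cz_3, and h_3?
cx_1 = 2.5; cy_1 = 0.5; cz_1 = 5.25; d_1 = 4.25; h_1 = 7; cx_2 = 0.25; cy_2 = 6.25; cz_2 = 12.25; w_2 = 3; d_2 = 5.25; cx_3 = 9; cy_3 = 8.75; cz_3 = 0.25; h_3 = 5.75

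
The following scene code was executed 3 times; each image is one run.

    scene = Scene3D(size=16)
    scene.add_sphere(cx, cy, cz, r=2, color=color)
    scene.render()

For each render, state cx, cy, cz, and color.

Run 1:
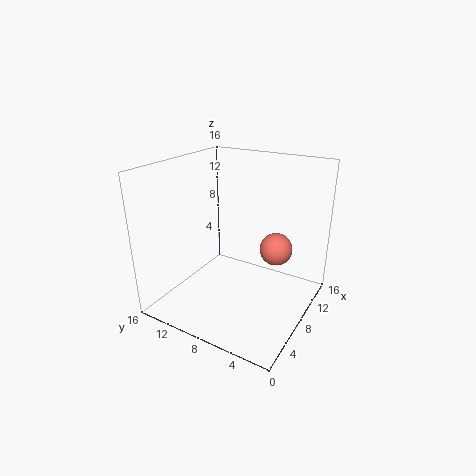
cx = 13
cy = 5.5
cz = 5
color = 'salmon'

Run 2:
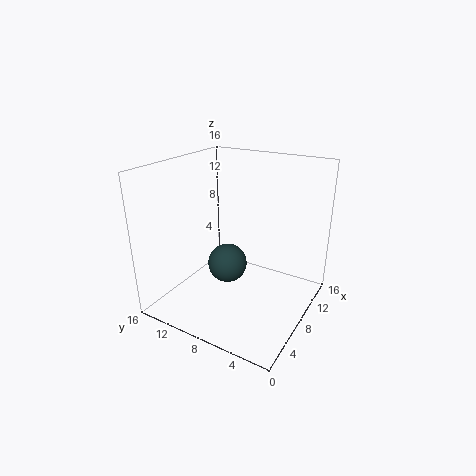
cx = 5
cy = 7.5
cz = 6.5
color = 'darkslategray'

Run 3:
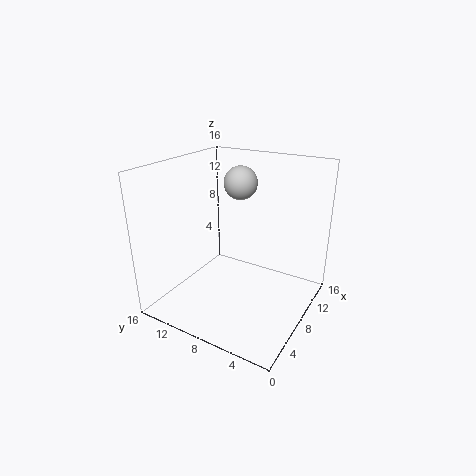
cx = 12
cy = 10
cz = 13
color = 'lightgray'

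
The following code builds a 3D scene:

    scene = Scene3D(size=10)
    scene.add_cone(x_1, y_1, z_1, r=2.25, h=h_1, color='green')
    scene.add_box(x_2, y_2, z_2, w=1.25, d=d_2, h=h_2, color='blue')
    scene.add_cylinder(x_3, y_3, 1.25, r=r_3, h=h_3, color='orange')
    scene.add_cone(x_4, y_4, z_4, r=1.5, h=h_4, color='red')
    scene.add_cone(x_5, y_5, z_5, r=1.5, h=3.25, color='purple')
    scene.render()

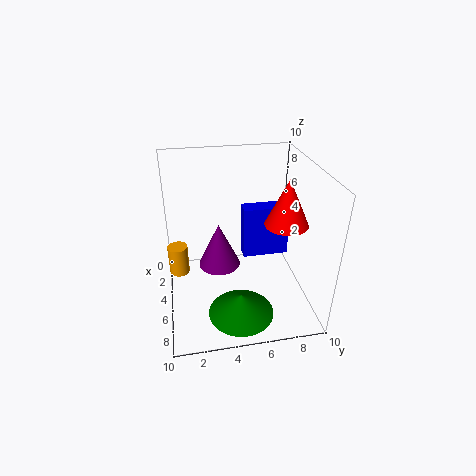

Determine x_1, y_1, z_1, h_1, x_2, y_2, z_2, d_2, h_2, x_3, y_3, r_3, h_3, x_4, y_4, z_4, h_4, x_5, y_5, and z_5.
x_1 = 7.5; y_1 = 4.75; z_1 = 0.5; h_1 = 1.5; x_2 = 2.25; y_2 = 5.75; z_2 = 2.25; d_2 = 3.5; h_2 = 4; x_3 = 3; y_3 = 0.75; r_3 = 0.75; h_3 = 2.25; x_4 = 5.5; y_4 = 8.25; z_4 = 6; h_4 = 3.25; x_5 = 4.25; y_5 = 3.75; z_5 = 2.5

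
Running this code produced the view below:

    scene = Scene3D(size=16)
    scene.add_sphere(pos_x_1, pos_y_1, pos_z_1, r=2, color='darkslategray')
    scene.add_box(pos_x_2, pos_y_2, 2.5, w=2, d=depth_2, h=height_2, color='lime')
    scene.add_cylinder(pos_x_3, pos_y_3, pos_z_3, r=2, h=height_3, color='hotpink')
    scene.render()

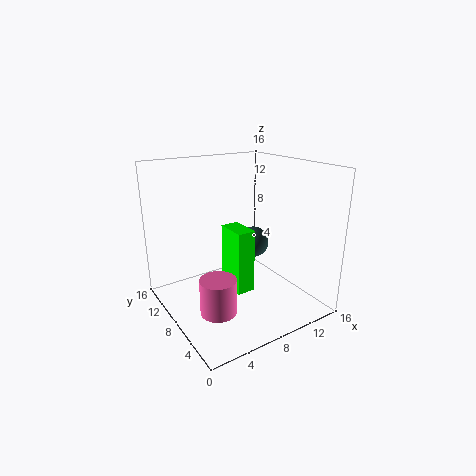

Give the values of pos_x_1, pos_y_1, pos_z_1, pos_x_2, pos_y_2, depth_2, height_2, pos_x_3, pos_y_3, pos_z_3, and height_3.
pos_x_1 = 13; pos_y_1 = 12; pos_z_1 = 5; pos_x_2 = 6.5; pos_y_2 = 5.5; depth_2 = 3.5; height_2 = 7; pos_x_3 = 4.5; pos_y_3 = 6.5; pos_z_3 = 0.5; height_3 = 4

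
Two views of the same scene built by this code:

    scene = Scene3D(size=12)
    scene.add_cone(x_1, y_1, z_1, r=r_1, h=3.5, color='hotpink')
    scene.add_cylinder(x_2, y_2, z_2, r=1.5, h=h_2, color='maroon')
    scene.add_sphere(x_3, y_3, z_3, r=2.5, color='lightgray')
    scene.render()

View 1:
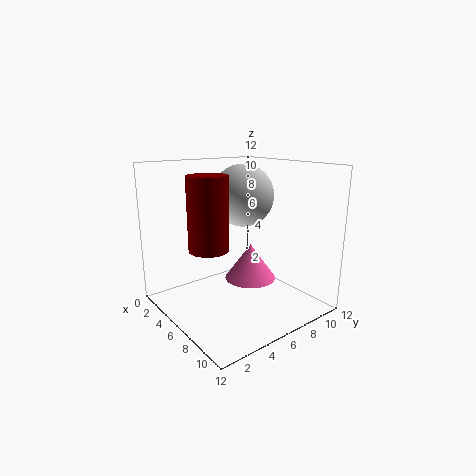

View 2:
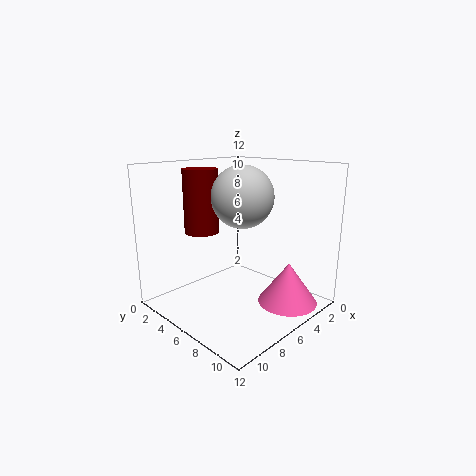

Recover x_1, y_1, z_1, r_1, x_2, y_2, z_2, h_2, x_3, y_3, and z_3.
x_1 = 3.5; y_1 = 9.5; z_1 = 0.5; r_1 = 2.5; x_2 = 7; y_2 = 2.5; z_2 = 6; h_2 = 5.5; x_3 = 6; y_3 = 6.5; z_3 = 9.5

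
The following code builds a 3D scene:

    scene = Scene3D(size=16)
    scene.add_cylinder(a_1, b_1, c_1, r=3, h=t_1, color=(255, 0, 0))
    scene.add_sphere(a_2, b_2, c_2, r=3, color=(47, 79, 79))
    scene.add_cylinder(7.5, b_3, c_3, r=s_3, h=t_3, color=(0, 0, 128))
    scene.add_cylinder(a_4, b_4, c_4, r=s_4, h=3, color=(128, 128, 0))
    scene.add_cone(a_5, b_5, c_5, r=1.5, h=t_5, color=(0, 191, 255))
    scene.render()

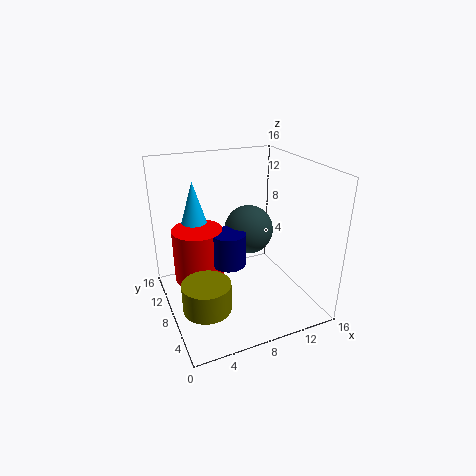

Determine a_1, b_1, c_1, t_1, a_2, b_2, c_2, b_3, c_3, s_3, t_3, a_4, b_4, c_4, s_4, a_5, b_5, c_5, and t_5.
a_1 = 4.5
b_1 = 12
c_1 = 1.5
t_1 = 6.5
a_2 = 11
b_2 = 11.5
c_2 = 7
b_3 = 9.5
c_3 = 4
s_3 = 2
t_3 = 4
a_4 = 3
b_4 = 4.5
c_4 = 2.5
s_4 = 2.5
a_5 = 4.5
b_5 = 13
c_5 = 8.5
t_5 = 5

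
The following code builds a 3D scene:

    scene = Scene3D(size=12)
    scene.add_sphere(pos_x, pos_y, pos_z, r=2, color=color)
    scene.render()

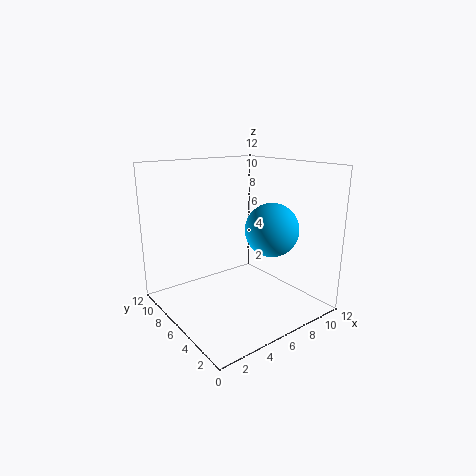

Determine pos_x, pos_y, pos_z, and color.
pos_x = 6.5
pos_y = 2.5
pos_z = 7.5
color = 'deepskyblue'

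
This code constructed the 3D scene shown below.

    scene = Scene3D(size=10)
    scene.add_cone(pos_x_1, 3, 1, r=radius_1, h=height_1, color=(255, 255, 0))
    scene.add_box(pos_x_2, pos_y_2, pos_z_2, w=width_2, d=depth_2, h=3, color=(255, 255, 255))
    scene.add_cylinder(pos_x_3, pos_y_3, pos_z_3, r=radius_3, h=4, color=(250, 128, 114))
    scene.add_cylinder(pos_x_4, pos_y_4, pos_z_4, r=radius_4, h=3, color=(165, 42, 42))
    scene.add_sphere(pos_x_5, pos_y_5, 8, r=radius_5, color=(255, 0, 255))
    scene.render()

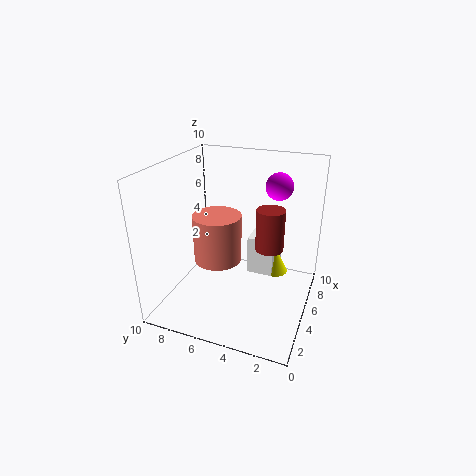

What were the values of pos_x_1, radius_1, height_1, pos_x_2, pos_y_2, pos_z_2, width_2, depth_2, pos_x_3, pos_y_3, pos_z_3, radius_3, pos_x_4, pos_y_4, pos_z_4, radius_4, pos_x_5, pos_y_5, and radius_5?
pos_x_1 = 8, radius_1 = 1, height_1 = 2, pos_x_2 = 7, pos_y_2 = 3, pos_z_2 = 1, width_2 = 3, depth_2 = 2, pos_x_3 = 8, pos_y_3 = 8, pos_z_3 = 1, radius_3 = 2, pos_x_4 = 6, pos_y_4 = 3, pos_z_4 = 4, radius_4 = 1, pos_x_5 = 8, pos_y_5 = 3, radius_5 = 1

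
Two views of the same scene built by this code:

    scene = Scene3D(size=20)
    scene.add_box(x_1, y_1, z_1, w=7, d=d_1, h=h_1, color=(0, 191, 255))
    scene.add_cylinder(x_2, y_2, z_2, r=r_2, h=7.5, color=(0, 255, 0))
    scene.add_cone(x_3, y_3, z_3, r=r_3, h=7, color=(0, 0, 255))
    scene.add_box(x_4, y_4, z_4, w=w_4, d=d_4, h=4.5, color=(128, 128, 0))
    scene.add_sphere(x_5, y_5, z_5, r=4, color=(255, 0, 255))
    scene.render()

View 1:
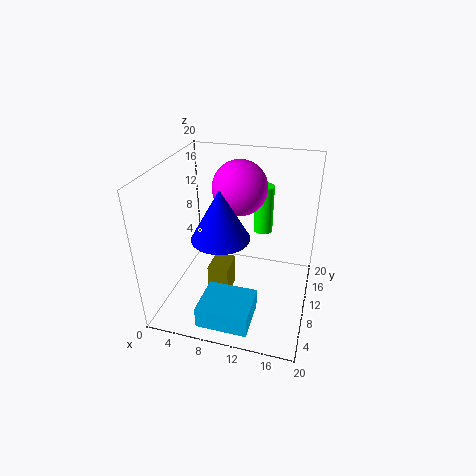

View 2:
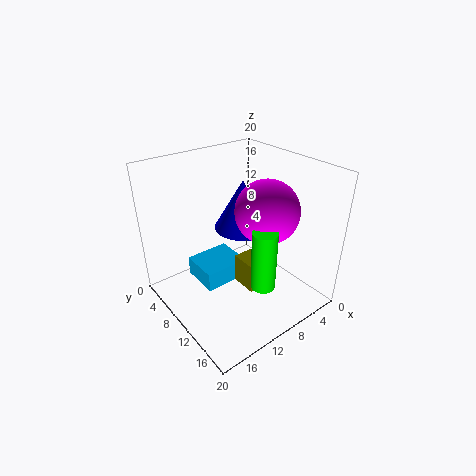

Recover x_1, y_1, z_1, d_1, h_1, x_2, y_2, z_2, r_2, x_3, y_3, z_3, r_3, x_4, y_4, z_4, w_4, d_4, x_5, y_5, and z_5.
x_1 = 6.5, y_1 = 1.5, z_1 = 0.5, d_1 = 6, h_1 = 3, x_2 = 12, y_2 = 17.5, z_2 = 7.5, r_2 = 1.5, x_3 = 8, y_3 = 8.5, z_3 = 10.5, r_3 = 4, x_4 = 6, y_4 = 8, z_4 = 1, w_4 = 3, d_4 = 4, x_5 = 9, y_5 = 14.5, z_5 = 15.5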